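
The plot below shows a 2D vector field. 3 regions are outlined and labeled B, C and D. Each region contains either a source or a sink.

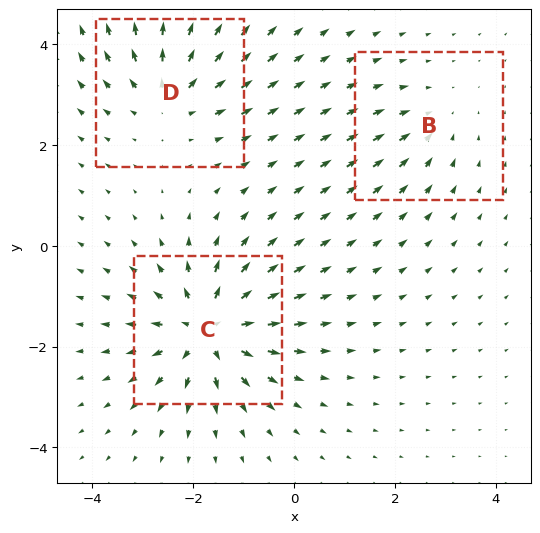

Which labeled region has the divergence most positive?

C

Divergence at each region's feature centre — B: about -2, C: about +6, D: about +4. Region C is most positive.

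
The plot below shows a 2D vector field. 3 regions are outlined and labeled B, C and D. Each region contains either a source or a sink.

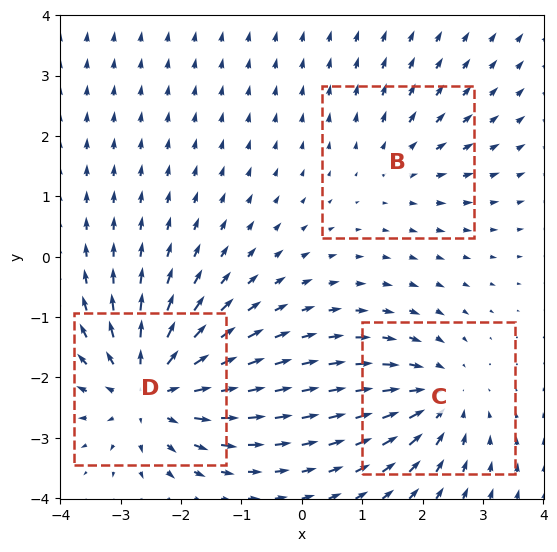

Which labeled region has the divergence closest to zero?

Divergence at each region's feature centre — B: about +2, C: about -3, D: about +5. Region B is closest to zero.

B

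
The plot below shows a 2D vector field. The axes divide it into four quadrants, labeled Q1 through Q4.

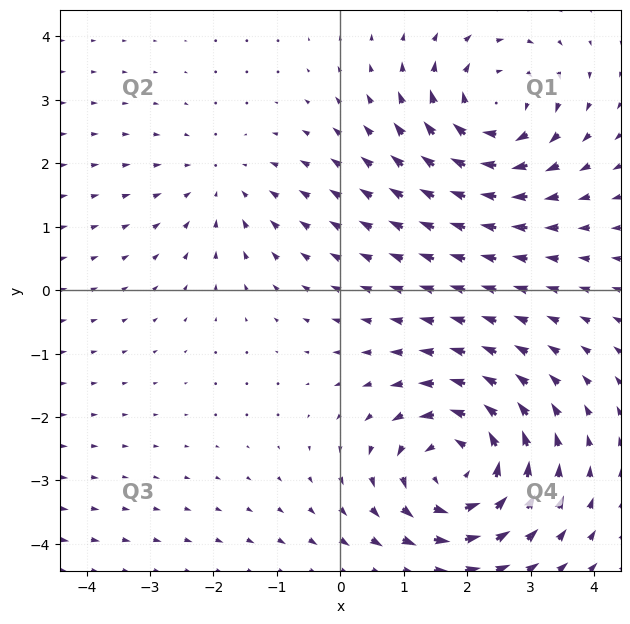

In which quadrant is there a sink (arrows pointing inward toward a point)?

Q2

The sink sits at approximately (-1.8, 1.7), which lies in quadrant Q2. The divergence there is about -2, negative as expected for a sink.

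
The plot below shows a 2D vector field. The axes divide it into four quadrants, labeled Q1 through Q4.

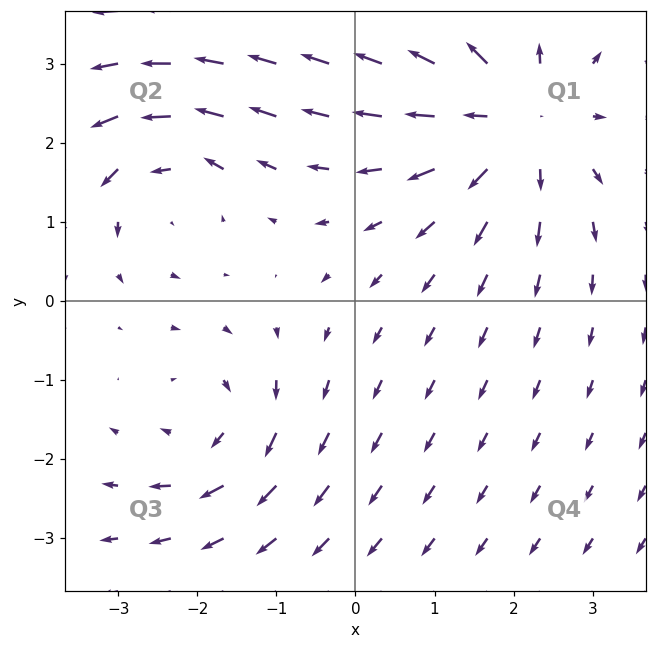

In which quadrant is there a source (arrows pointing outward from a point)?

Q1

The source sits at approximately (2.0, 2.3), which lies in quadrant Q1. The divergence there is about +4, positive as expected for a source.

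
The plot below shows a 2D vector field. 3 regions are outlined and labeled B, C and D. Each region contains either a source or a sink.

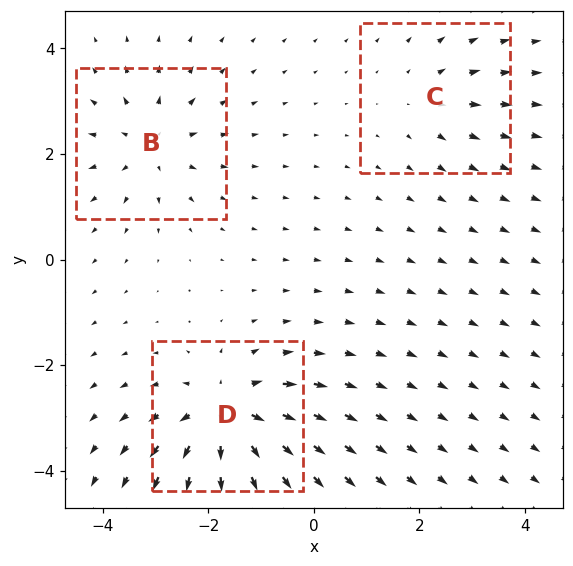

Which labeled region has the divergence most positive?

D

Divergence at each region's feature centre — B: about +4, C: about +2, D: about +6. Region D is most positive.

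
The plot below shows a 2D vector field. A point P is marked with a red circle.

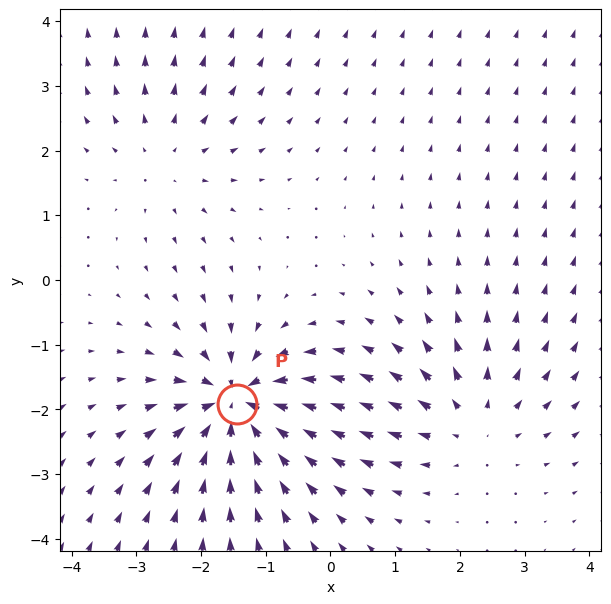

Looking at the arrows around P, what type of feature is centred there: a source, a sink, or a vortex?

sink

At P (-1.5, -1.9) the arrows converge inward. Divergence about -6, curl ≈0 — negative divergence with near-zero curl is a sink.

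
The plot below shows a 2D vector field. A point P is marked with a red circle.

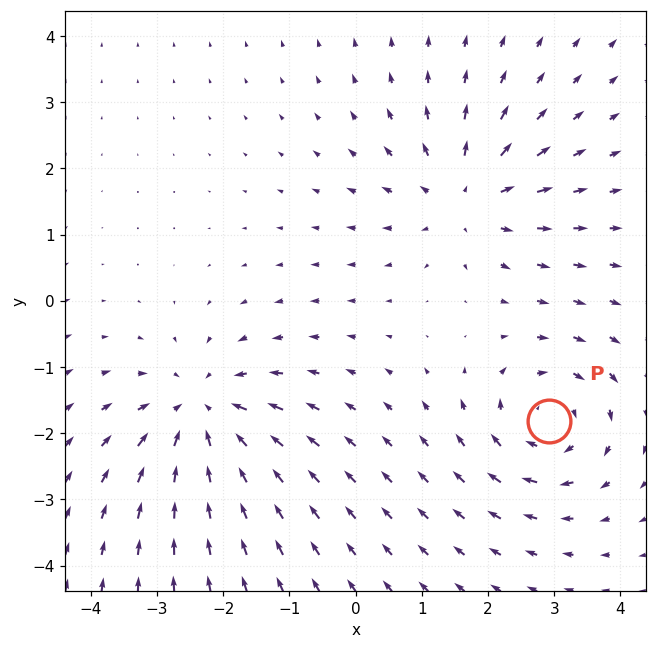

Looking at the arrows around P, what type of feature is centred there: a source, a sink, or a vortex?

At P (2.9, -1.8) the arrows circulate clockwise. Divergence ≈0, curl about -5 — near-zero divergence with nonzero curl is a vortex.

vortex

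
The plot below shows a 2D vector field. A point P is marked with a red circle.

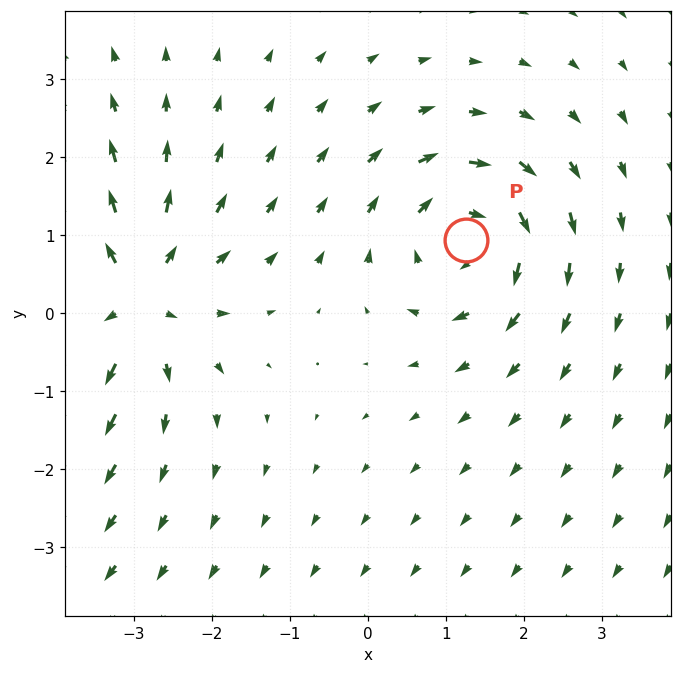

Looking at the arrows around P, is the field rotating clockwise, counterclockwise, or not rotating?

clockwise

Near P at (1.3, 0.9) the arrows circulate clockwise. The curl (z-component) there is about -4; negative curl means clockwise rotation.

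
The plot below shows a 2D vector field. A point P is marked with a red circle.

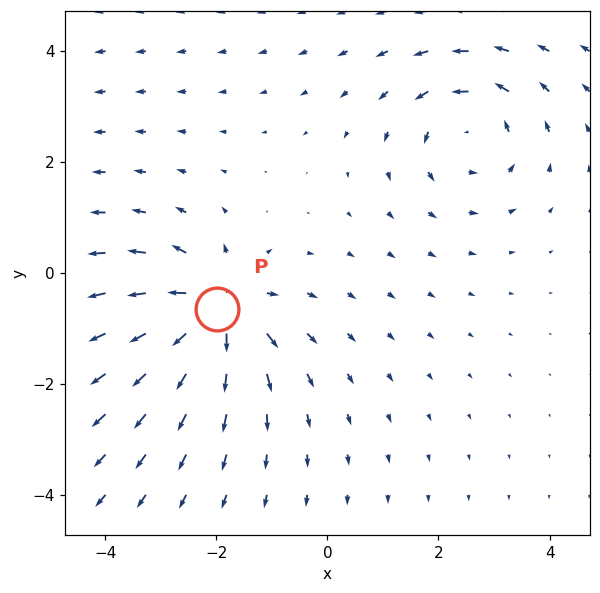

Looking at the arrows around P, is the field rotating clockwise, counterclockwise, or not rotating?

not rotating

Near P at (-2.0, -0.7) the arrows show no circulation. The curl there is ≈0.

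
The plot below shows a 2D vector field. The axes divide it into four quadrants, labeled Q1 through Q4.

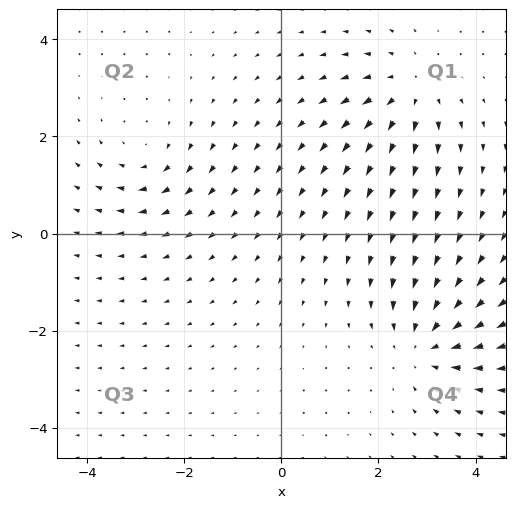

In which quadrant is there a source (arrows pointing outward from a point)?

Q1

The source sits at approximately (2.7, 3.0), which lies in quadrant Q1. The divergence there is about +4, positive as expected for a source.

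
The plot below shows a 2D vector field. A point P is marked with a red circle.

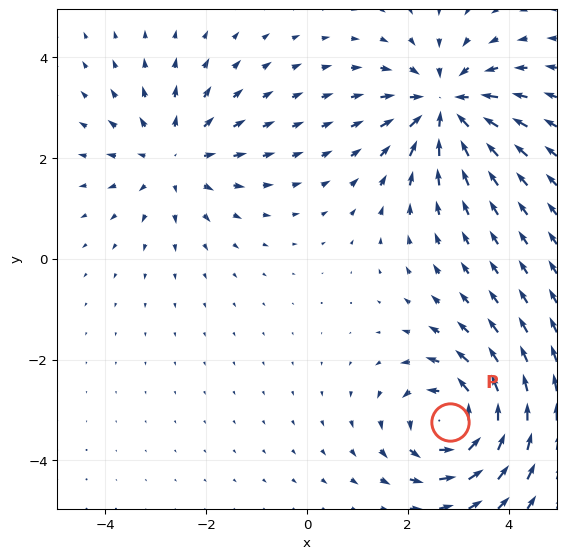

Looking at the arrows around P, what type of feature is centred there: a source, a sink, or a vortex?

At P (2.8, -3.2) the arrows circulate counterclockwise. Divergence ≈0, curl about +5 — near-zero divergence with nonzero curl is a vortex.

vortex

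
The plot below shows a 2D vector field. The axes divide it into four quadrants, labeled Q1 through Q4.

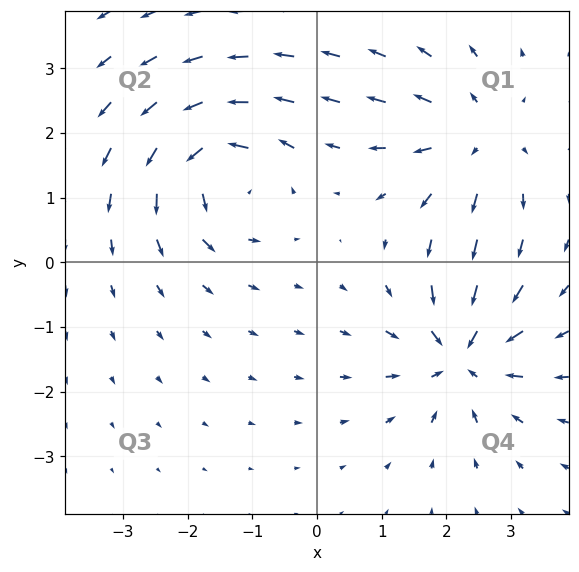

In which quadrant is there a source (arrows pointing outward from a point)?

Q1

The source sits at approximately (2.5, 1.9), which lies in quadrant Q1. The divergence there is about +4, positive as expected for a source.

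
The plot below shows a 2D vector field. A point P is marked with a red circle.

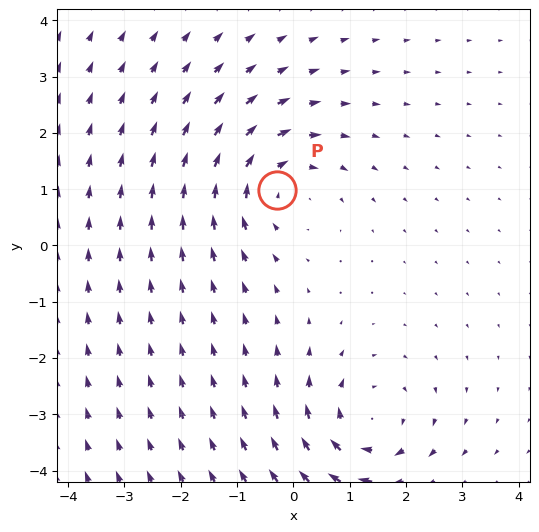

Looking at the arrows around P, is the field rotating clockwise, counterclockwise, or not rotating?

clockwise

Near P at (-0.3, 1.0) the arrows circulate clockwise. The curl (z-component) there is about -4; negative curl means clockwise rotation.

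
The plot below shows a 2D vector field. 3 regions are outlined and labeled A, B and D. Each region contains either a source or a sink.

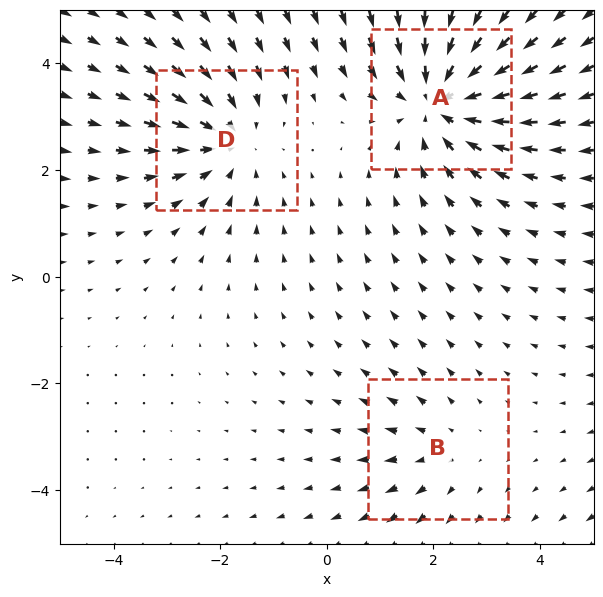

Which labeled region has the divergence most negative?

Divergence at each region's feature centre — A: about -4, B: about +2, D: about -3. Region A is most negative.

A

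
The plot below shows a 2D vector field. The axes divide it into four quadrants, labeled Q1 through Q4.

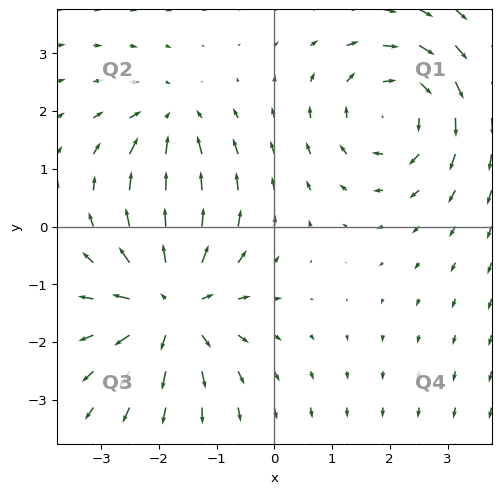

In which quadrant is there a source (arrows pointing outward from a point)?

The source sits at approximately (-1.8, -1.3), which lies in quadrant Q3. The divergence there is about +5, positive as expected for a source.

Q3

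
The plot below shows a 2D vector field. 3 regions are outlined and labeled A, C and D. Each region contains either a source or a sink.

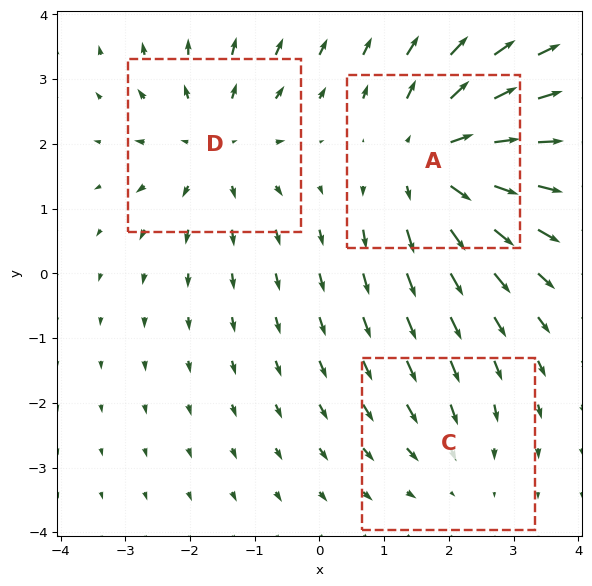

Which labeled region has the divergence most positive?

A

Divergence at each region's feature centre — A: about +4, C: about -2, D: about +3. Region A is most positive.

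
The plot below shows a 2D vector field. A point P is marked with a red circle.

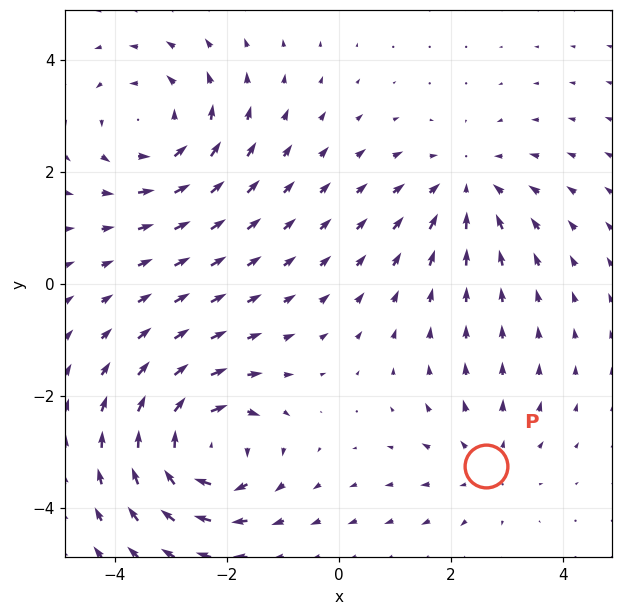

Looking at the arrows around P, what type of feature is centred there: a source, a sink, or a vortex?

At P (2.6, -3.3) the arrows spread outward. Divergence about +2, curl ≈0 — positive divergence with near-zero curl is a source.

source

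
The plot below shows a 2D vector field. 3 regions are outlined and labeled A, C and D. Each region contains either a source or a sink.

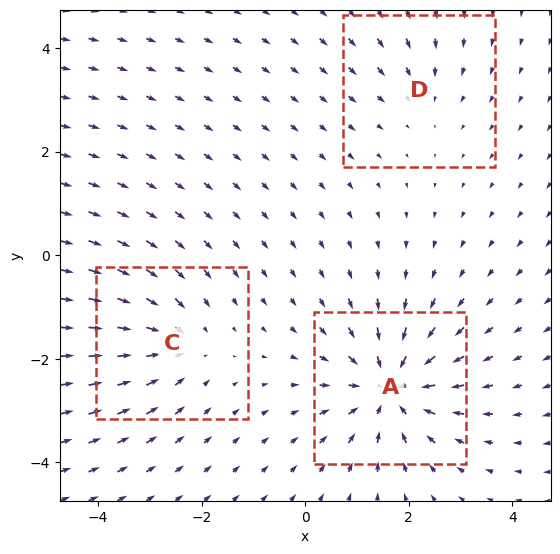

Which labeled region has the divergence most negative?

Divergence at each region's feature centre — A: about -5, C: about -3, D: about -2. Region A is most negative.

A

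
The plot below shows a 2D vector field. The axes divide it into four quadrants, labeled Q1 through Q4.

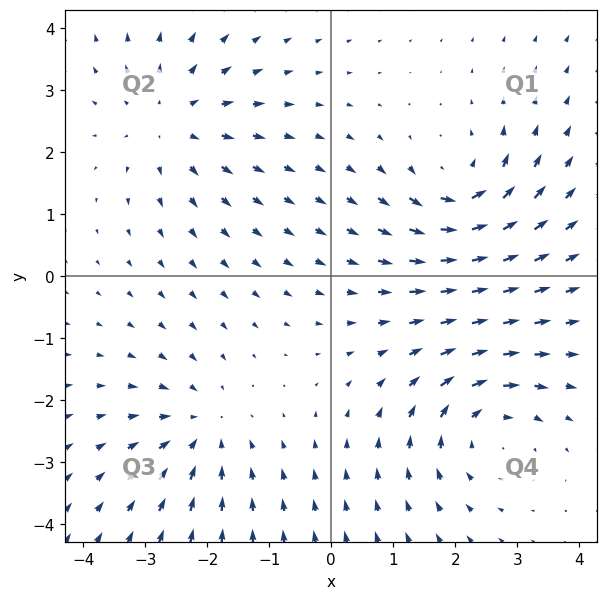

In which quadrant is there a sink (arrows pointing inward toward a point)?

The sink sits at approximately (-2.1, -2.5), which lies in quadrant Q3. The divergence there is about -4, negative as expected for a sink.

Q3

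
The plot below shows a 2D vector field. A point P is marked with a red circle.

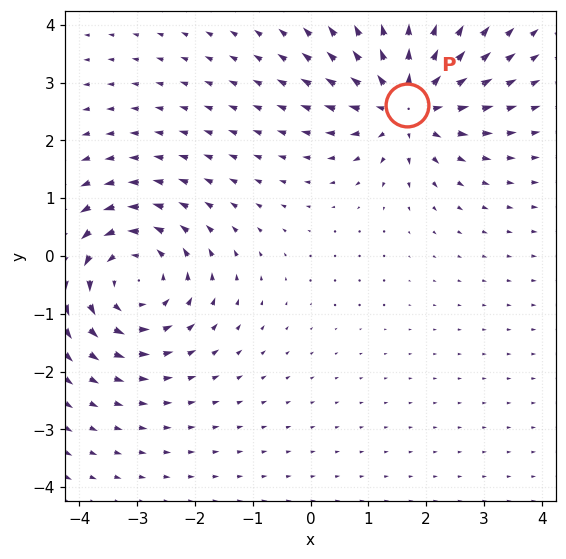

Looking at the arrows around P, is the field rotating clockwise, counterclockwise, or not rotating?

Near P at (1.7, 2.6) the arrows show no circulation. The curl there is ≈0.

not rotating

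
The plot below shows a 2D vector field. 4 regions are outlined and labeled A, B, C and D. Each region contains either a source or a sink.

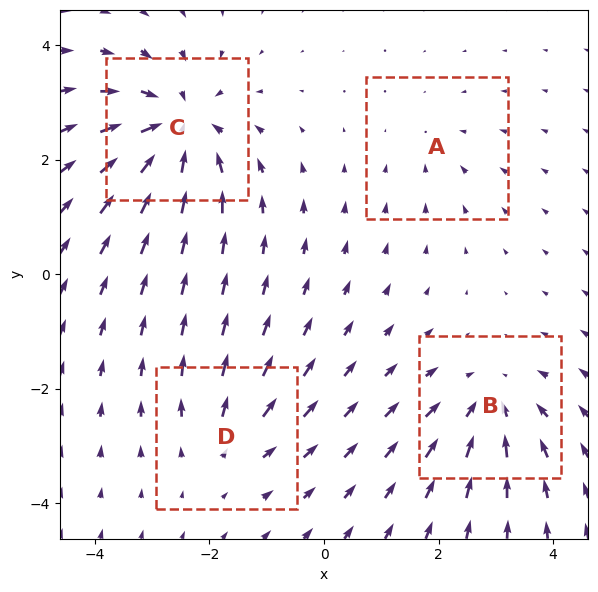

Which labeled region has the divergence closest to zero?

Divergence at each region's feature centre — A: about -2, B: about -5, C: about -7, D: about +3. Region A is closest to zero.

A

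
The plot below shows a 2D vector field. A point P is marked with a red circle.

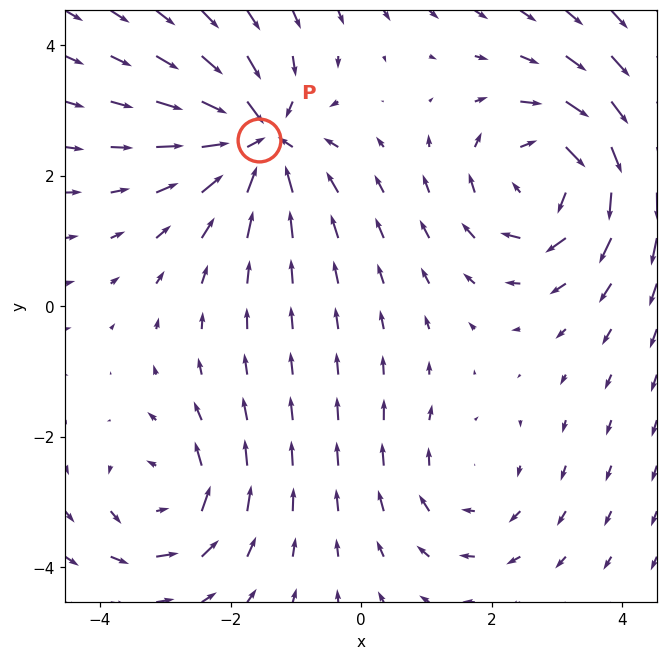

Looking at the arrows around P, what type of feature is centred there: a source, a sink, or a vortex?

sink

At P (-1.6, 2.6) the arrows converge inward. Divergence about -5, curl ≈0 — negative divergence with near-zero curl is a sink.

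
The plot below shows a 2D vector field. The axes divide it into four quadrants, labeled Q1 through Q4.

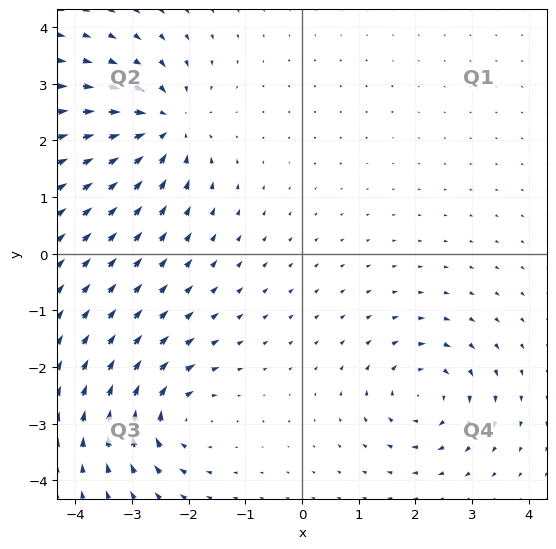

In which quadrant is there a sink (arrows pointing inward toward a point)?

The sink sits at approximately (-2.4, 2.3), which lies in quadrant Q2. The divergence there is about -6, negative as expected for a sink.

Q2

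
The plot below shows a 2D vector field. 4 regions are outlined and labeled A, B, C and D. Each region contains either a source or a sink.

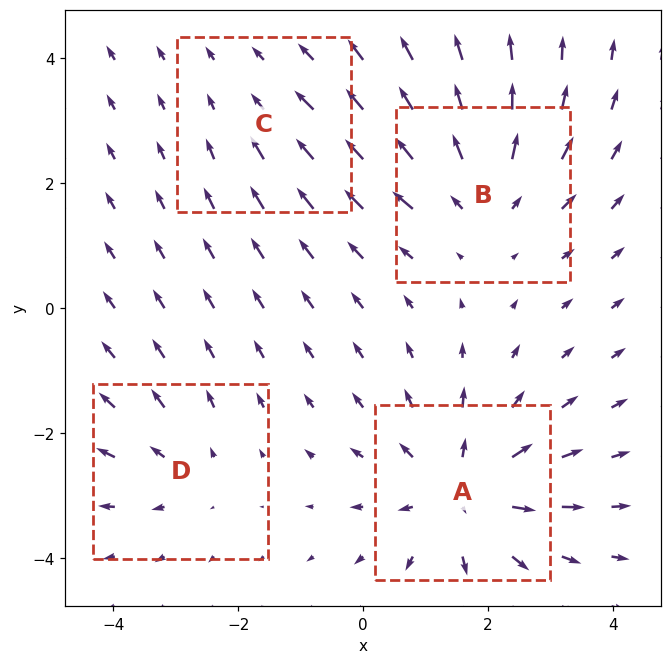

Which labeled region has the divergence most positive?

Divergence at each region's feature centre — A: about +6, B: about +5, C: about -2, D: about +3. Region A is most positive.

A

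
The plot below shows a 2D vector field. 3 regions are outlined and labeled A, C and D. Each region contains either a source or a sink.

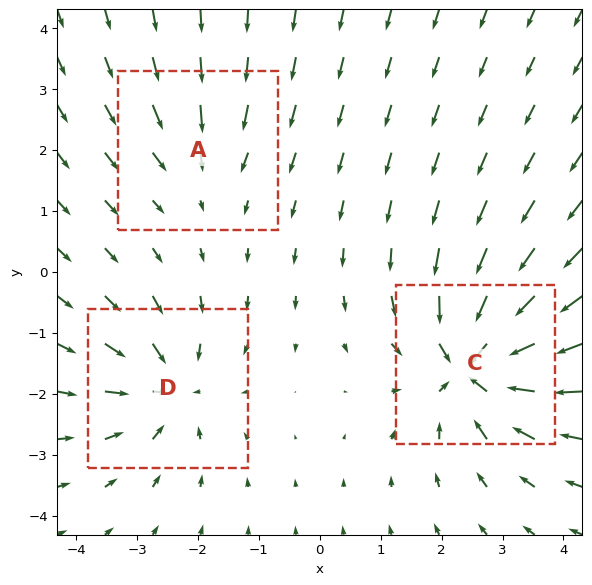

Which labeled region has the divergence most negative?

Divergence at each region's feature centre — A: about -2, C: about -6, D: about -4. Region C is most negative.

C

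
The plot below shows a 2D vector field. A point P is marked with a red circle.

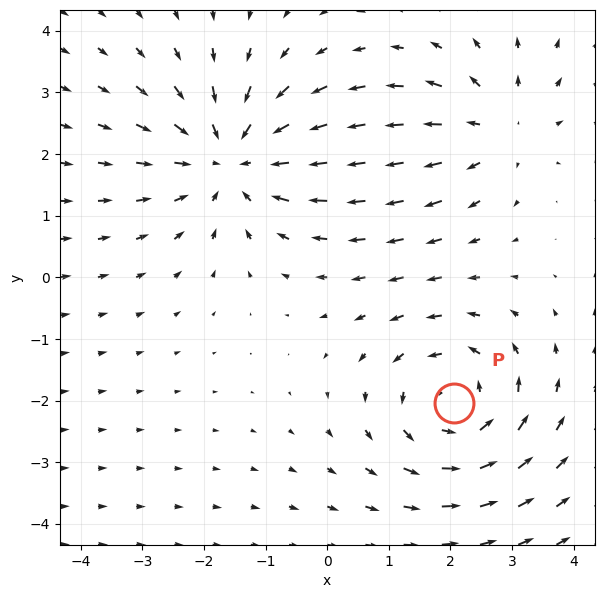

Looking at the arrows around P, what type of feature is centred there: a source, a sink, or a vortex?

vortex

At P (2.1, -2.0) the arrows circulate counterclockwise. Divergence ≈0, curl about +3 — near-zero divergence with nonzero curl is a vortex.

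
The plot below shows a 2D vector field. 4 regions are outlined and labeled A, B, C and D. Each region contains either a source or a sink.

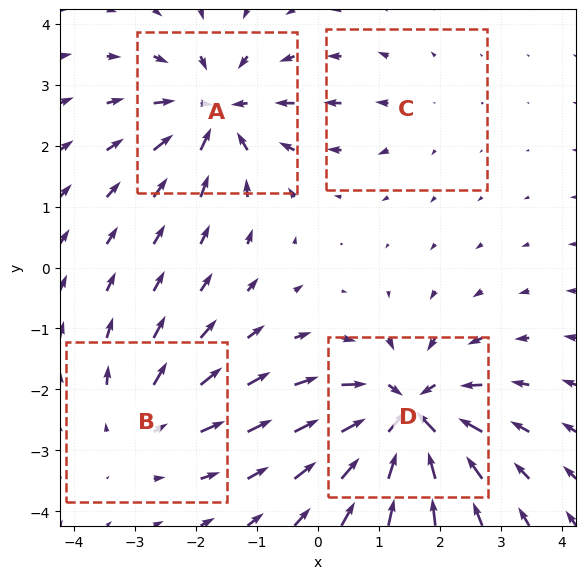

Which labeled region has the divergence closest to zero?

Divergence at each region's feature centre — A: about -6, B: about +4, C: about +2, D: about -8. Region C is closest to zero.

C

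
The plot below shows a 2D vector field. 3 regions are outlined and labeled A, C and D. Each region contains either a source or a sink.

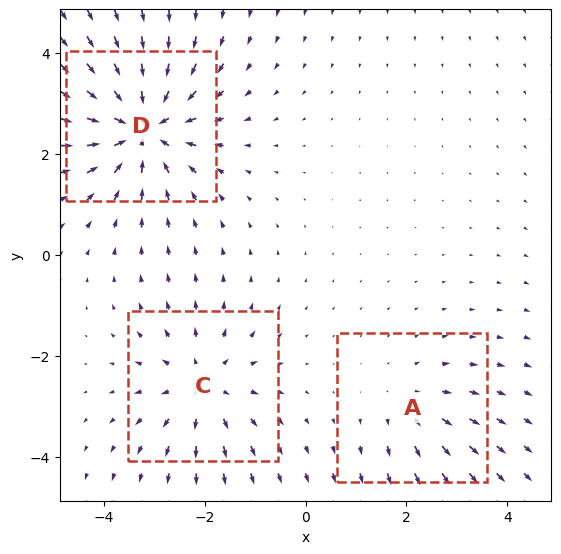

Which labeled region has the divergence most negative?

Divergence at each region's feature centre — A: about +2, C: about +3, D: about -5. Region D is most negative.

D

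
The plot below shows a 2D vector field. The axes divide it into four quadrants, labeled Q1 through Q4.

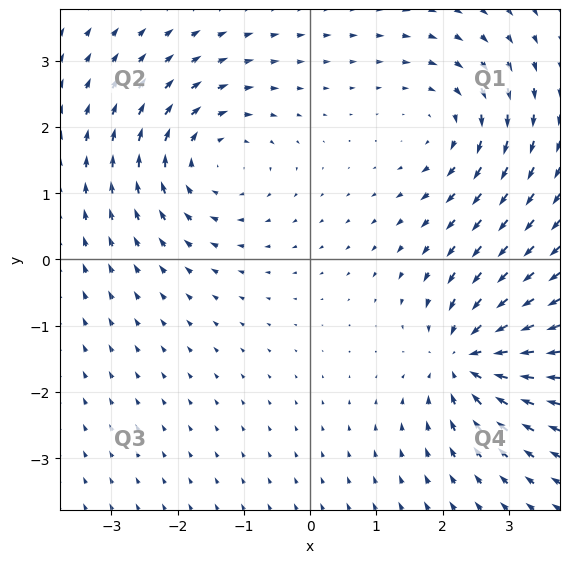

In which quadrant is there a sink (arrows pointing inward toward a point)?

Q4

The sink sits at approximately (2.4, -1.5), which lies in quadrant Q4. The divergence there is about -5, negative as expected for a sink.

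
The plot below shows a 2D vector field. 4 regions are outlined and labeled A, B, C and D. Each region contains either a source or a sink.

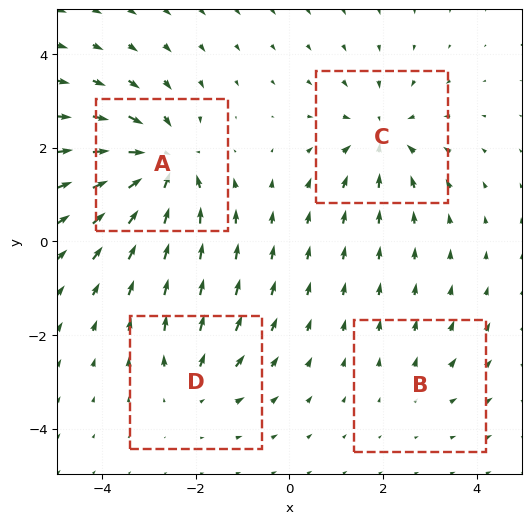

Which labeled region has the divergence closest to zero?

Divergence at each region's feature centre — A: about -7, B: about +2, C: about -5, D: about +3. Region B is closest to zero.

B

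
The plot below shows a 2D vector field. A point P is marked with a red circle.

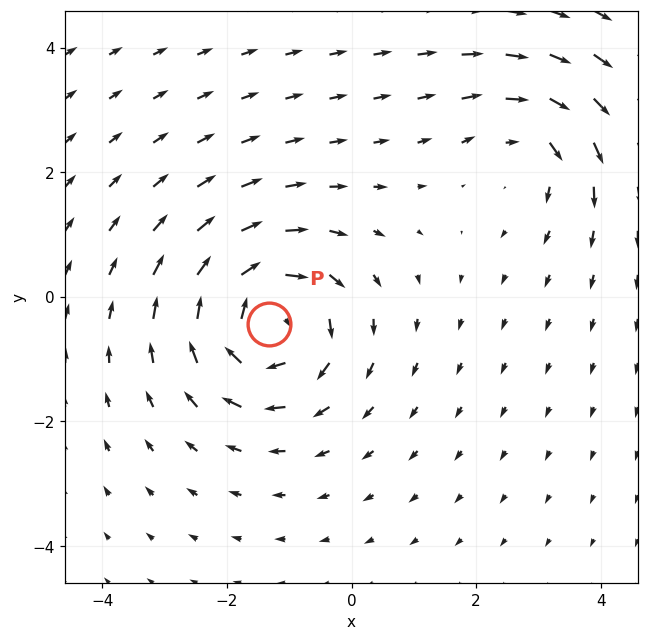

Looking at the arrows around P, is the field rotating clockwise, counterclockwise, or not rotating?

Near P at (-1.3, -0.4) the arrows circulate clockwise. The curl (z-component) there is about -4; negative curl means clockwise rotation.

clockwise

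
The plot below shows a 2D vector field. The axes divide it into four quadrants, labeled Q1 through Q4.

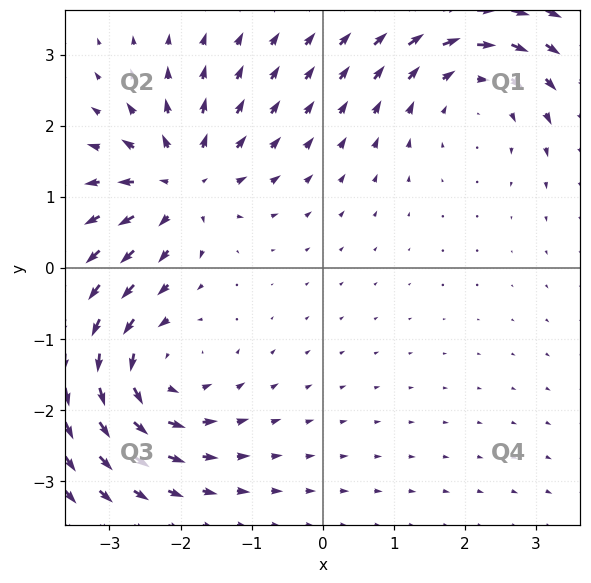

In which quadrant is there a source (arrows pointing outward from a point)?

The source sits at approximately (-2.0, 1.2), which lies in quadrant Q2. The divergence there is about +4, positive as expected for a source.

Q2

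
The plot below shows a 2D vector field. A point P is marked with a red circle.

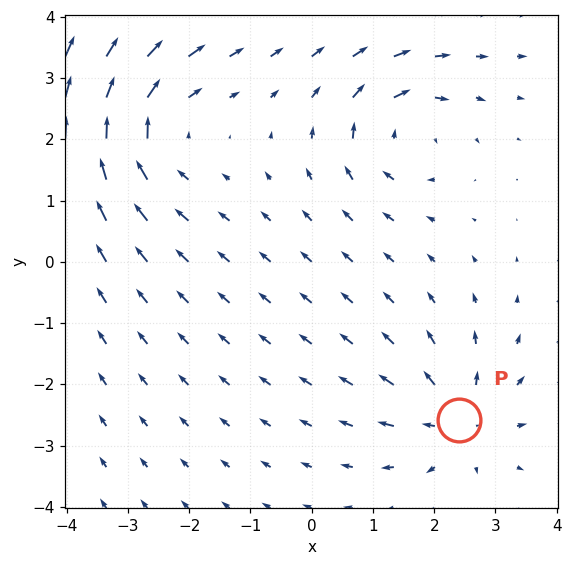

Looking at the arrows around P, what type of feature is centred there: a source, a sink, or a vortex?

At P (2.4, -2.6) the arrows spread outward. Divergence about +4, curl ≈0 — positive divergence with near-zero curl is a source.

source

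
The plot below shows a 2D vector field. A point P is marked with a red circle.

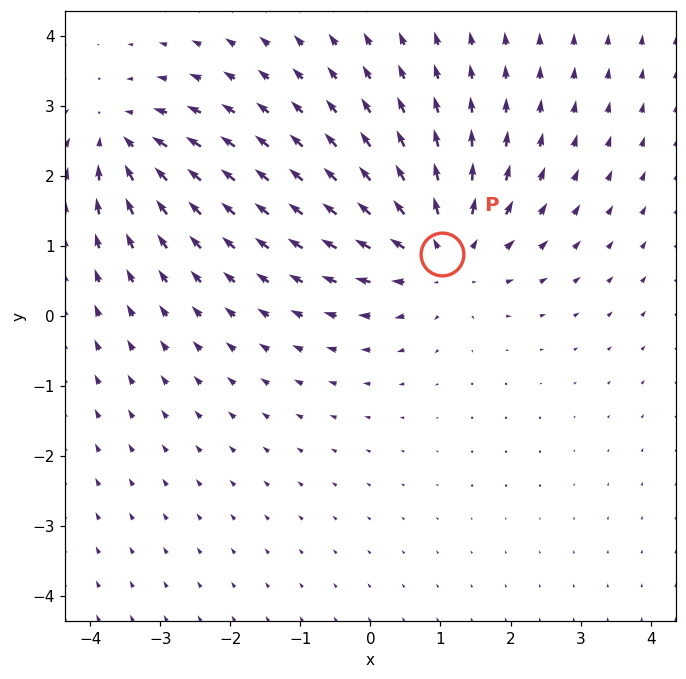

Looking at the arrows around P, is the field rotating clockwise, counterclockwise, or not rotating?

not rotating

Near P at (1.0, 0.9) the arrows show no circulation. The curl there is ≈0.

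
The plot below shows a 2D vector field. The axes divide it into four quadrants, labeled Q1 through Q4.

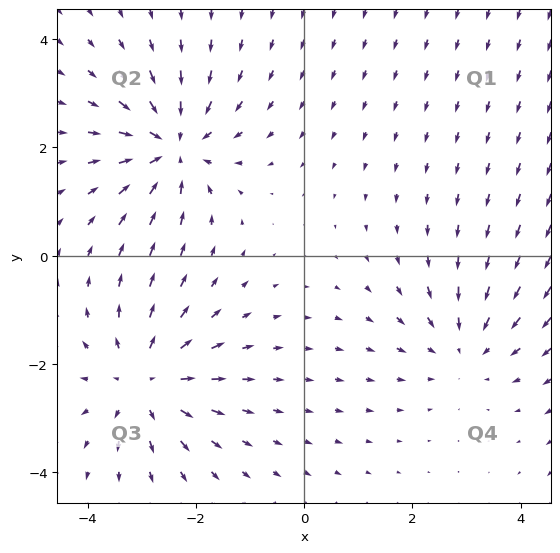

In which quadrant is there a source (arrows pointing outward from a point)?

Q3

The source sits at approximately (-2.9, -2.3), which lies in quadrant Q3. The divergence there is about +4, positive as expected for a source.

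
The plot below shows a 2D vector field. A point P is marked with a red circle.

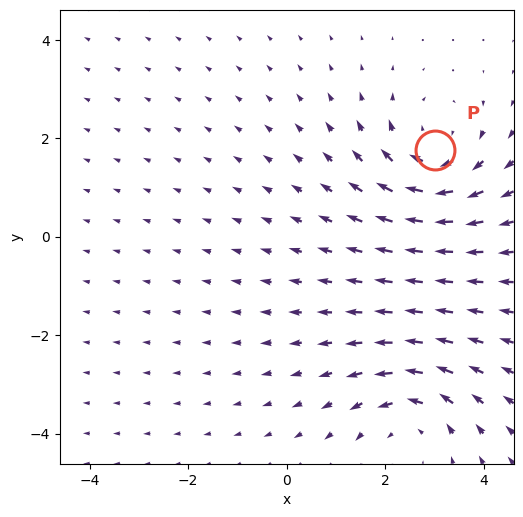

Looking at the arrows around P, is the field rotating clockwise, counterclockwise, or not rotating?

clockwise

Near P at (3.0, 1.8) the arrows circulate clockwise. The curl (z-component) there is about -4; negative curl means clockwise rotation.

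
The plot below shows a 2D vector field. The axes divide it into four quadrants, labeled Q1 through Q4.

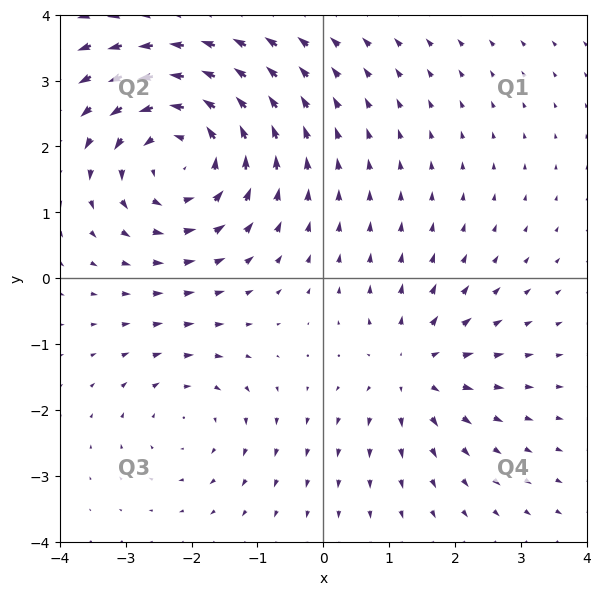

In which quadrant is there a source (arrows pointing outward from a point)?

The source sits at approximately (1.4, -1.4), which lies in quadrant Q4. The divergence there is about +3, positive as expected for a source.

Q4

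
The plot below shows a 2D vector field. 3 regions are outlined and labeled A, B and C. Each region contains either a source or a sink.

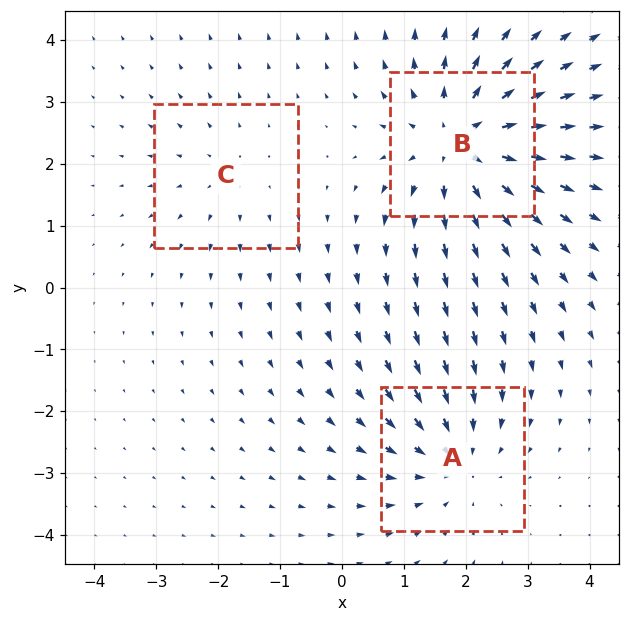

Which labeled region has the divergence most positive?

B

Divergence at each region's feature centre — A: about -3, B: about +4, C: about +2. Region B is most positive.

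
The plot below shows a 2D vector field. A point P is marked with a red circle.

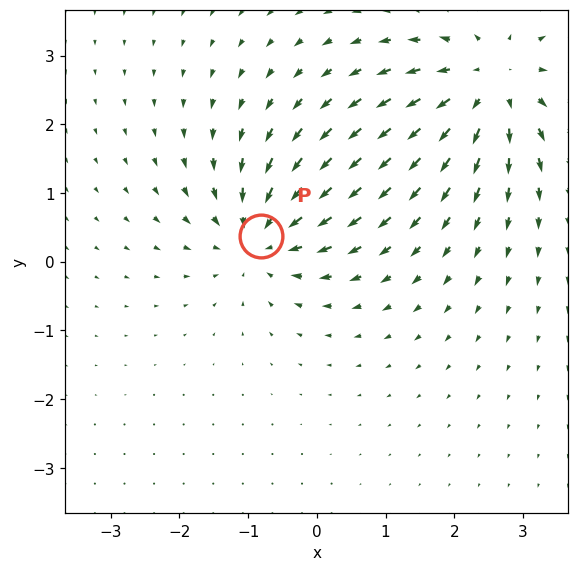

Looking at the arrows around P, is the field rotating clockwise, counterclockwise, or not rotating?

not rotating

Near P at (-0.8, 0.4) the arrows show no circulation. The curl there is ≈0.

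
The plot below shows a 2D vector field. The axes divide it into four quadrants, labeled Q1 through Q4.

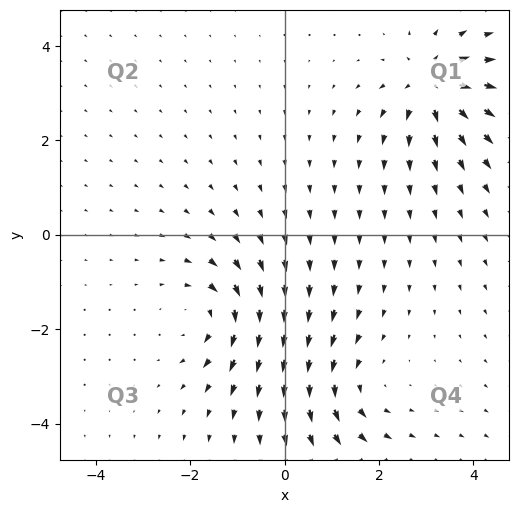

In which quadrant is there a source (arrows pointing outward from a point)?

Q1

The source sits at approximately (3.2, 3.2), which lies in quadrant Q1. The divergence there is about +6, positive as expected for a source.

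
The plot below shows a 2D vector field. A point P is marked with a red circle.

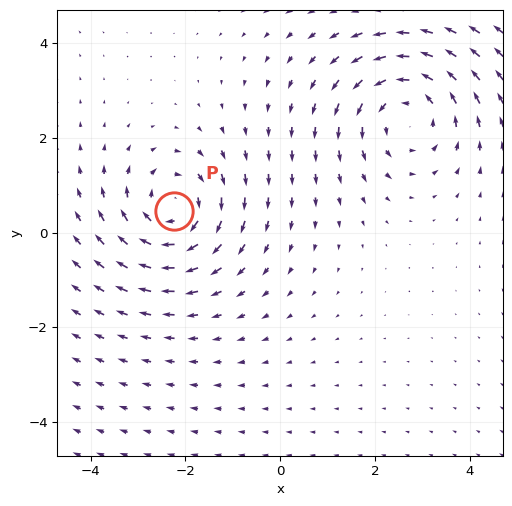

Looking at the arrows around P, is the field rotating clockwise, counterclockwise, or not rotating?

clockwise

Near P at (-2.2, 0.5) the arrows circulate clockwise. The curl (z-component) there is about -5; negative curl means clockwise rotation.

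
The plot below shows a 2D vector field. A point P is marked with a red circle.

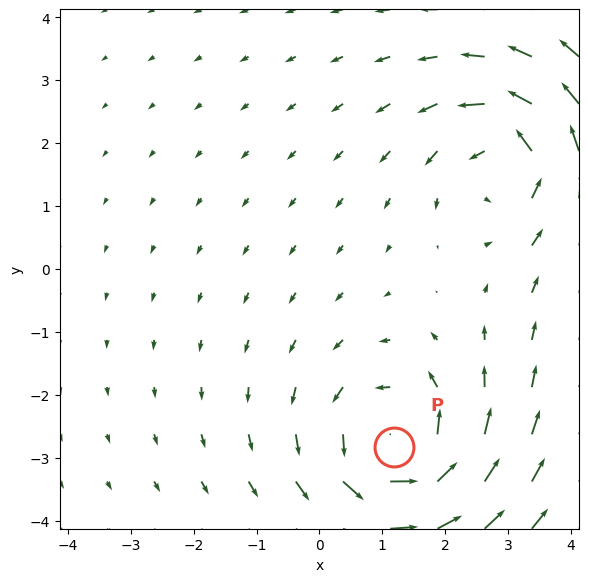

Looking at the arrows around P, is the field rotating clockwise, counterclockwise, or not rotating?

Near P at (1.2, -2.8) the arrows circulate counterclockwise. The curl (z-component) there is about +4; positive curl means counterclockwise rotation.

counterclockwise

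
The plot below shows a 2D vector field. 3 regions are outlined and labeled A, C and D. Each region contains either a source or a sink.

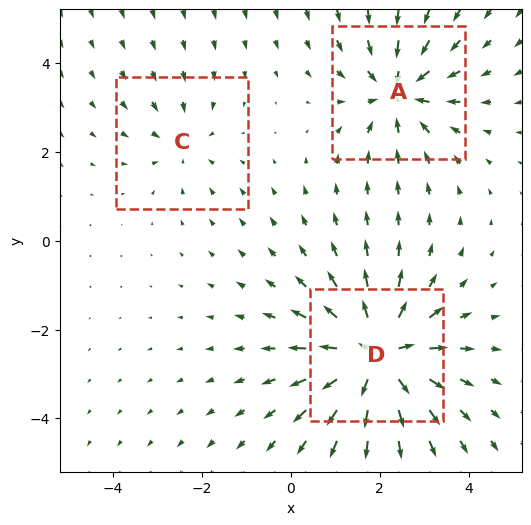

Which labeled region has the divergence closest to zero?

C

Divergence at each region's feature centre — A: about -3, C: about -2, D: about +5. Region C is closest to zero.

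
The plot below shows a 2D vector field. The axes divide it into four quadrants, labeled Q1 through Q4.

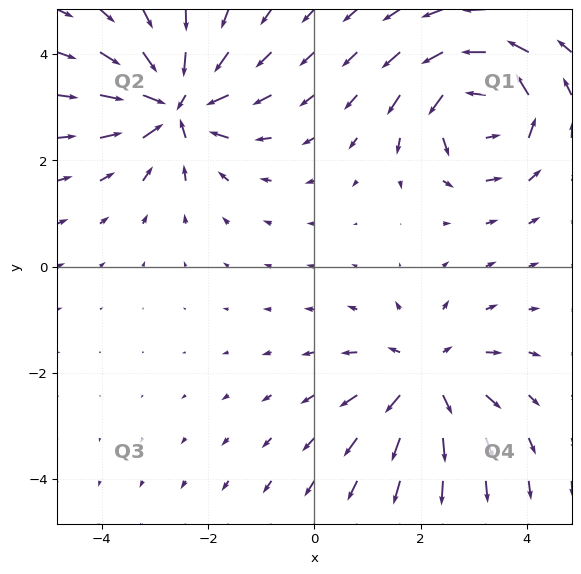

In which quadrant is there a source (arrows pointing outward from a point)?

Q4

The source sits at approximately (2.1, -2.1), which lies in quadrant Q4. The divergence there is about +3, positive as expected for a source.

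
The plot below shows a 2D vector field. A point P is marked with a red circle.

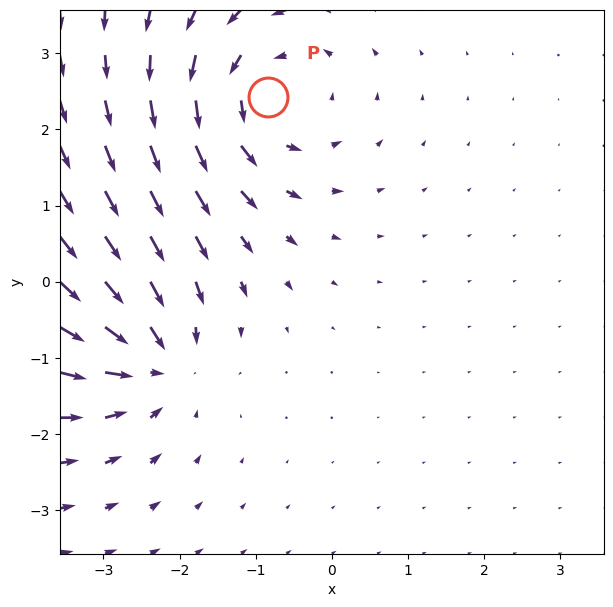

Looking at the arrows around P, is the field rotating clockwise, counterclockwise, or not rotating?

Near P at (-0.8, 2.4) the arrows circulate counterclockwise. The curl (z-component) there is about +3; positive curl means counterclockwise rotation.

counterclockwise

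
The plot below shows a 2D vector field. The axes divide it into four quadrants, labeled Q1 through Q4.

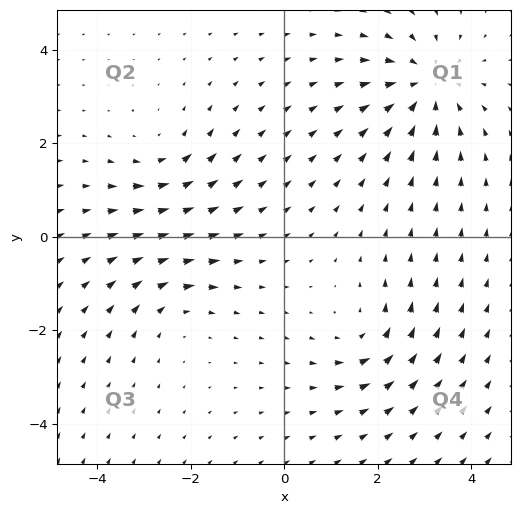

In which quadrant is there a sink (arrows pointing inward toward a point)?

The sink sits at approximately (3.0, 3.2), which lies in quadrant Q1. The divergence there is about -5, negative as expected for a sink.

Q1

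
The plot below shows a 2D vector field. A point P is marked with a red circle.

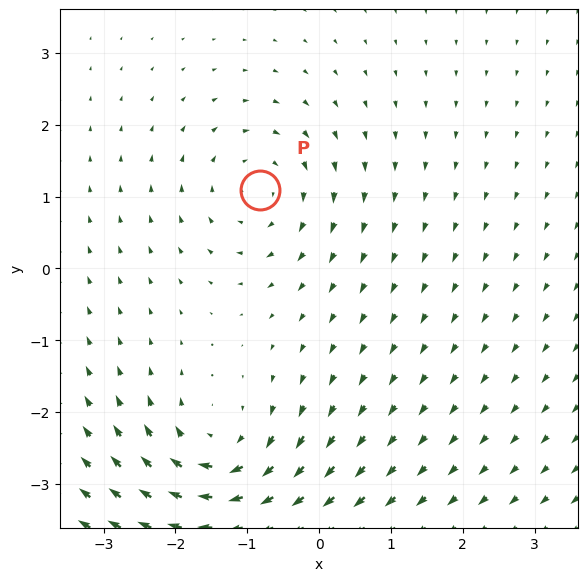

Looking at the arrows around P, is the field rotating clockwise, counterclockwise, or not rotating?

clockwise

Near P at (-0.8, 1.1) the arrows circulate clockwise. The curl (z-component) there is about -4; negative curl means clockwise rotation.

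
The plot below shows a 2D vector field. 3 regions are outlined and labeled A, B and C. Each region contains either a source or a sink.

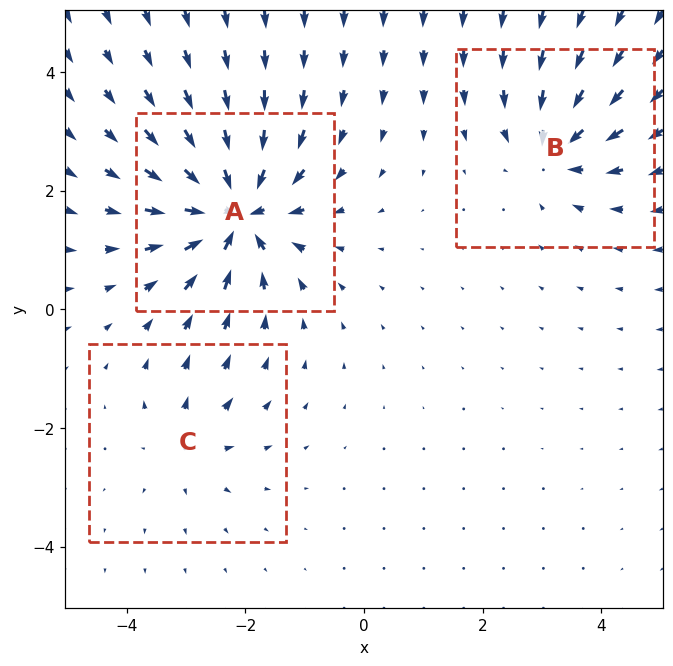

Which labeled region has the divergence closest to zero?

C

Divergence at each region's feature centre — A: about -7, B: about -4, C: about +3. Region C is closest to zero.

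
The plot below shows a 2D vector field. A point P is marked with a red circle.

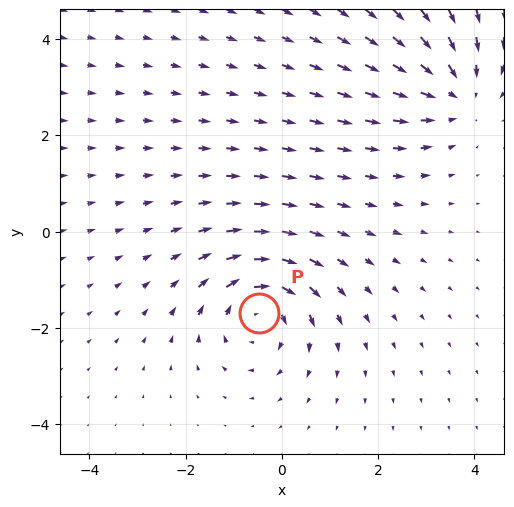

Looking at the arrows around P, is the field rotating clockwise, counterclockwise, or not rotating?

Near P at (-0.5, -1.7) the arrows circulate clockwise. The curl (z-component) there is about -4; negative curl means clockwise rotation.

clockwise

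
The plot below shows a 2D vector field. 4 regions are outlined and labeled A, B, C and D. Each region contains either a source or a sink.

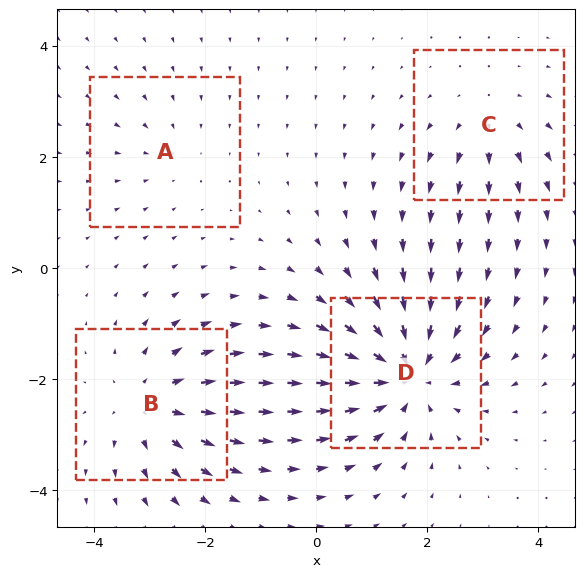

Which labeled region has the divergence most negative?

D

Divergence at each region's feature centre — A: about -2, B: about +4, C: about +3, D: about -6. Region D is most negative.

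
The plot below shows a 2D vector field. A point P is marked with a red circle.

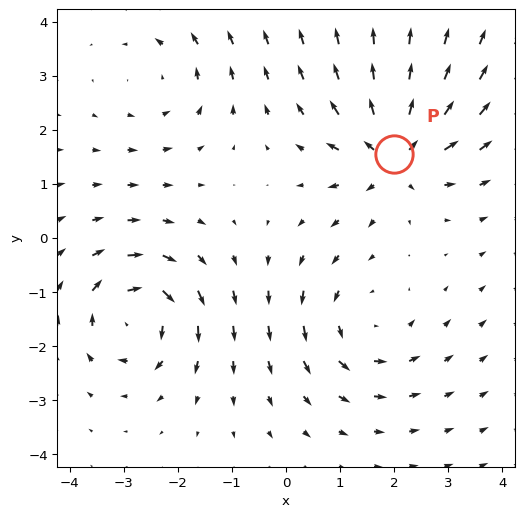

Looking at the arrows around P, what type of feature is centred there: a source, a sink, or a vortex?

At P (2.0, 1.6) the arrows spread outward. Divergence about +6, curl ≈0 — positive divergence with near-zero curl is a source.

source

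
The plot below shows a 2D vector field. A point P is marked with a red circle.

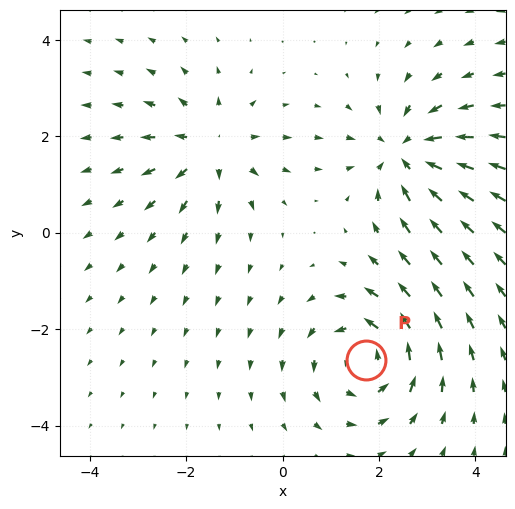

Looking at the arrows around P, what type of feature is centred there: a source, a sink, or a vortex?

At P (1.7, -2.6) the arrows circulate counterclockwise. Divergence ≈0, curl about +4 — near-zero divergence with nonzero curl is a vortex.

vortex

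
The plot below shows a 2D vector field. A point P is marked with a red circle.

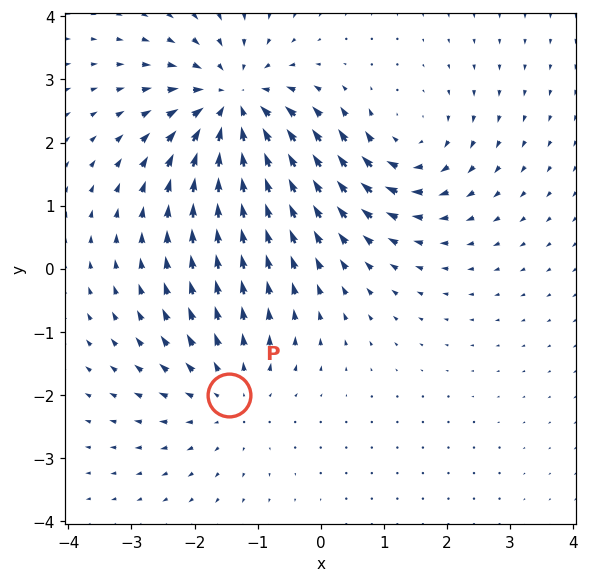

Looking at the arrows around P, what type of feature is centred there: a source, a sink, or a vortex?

source

At P (-1.4, -2.0) the arrows spread outward. Divergence about +3, curl ≈0 — positive divergence with near-zero curl is a source.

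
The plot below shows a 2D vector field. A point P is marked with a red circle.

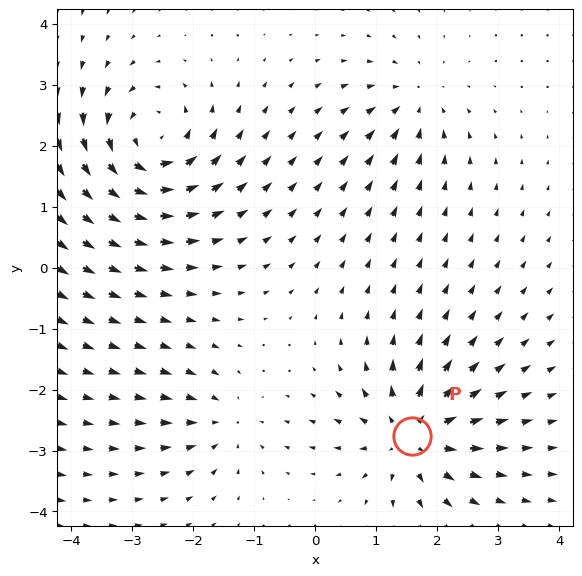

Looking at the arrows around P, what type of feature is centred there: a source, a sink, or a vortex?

At P (1.6, -2.8) the arrows spread outward. Divergence about +5, curl ≈0 — positive divergence with near-zero curl is a source.

source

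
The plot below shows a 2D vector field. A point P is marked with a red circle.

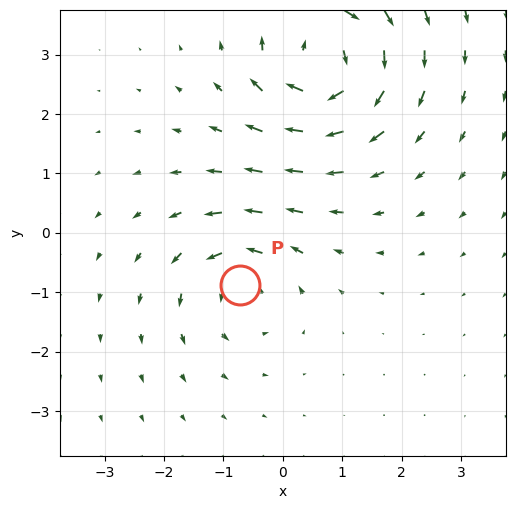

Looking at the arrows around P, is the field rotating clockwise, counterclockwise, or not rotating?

Near P at (-0.7, -0.9) the arrows circulate counterclockwise. The curl (z-component) there is about +4; positive curl means counterclockwise rotation.

counterclockwise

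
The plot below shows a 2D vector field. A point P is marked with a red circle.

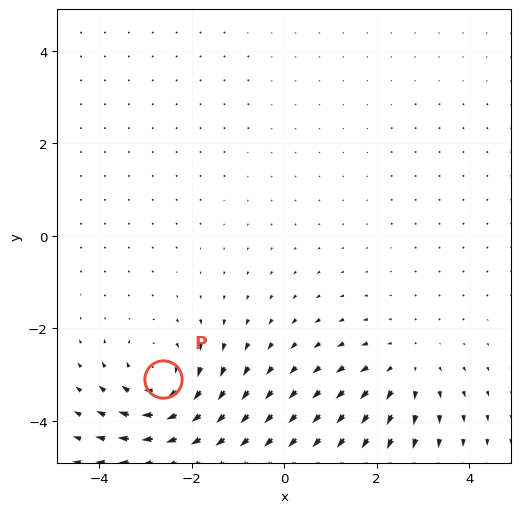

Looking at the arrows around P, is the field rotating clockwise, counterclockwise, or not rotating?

Near P at (-2.6, -3.1) the arrows circulate clockwise. The curl (z-component) there is about -5; negative curl means clockwise rotation.

clockwise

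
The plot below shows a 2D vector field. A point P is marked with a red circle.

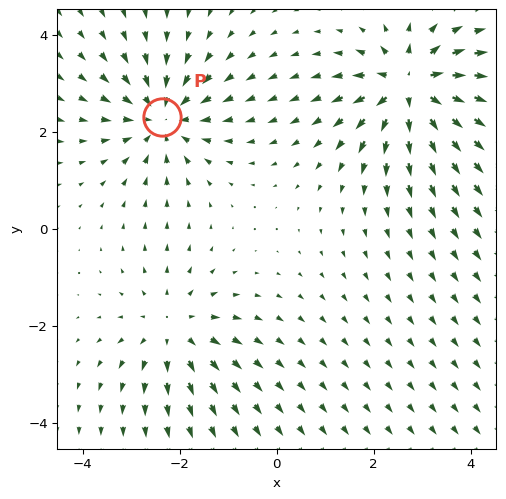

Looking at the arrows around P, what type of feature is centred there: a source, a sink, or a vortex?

At P (-2.4, 2.3) the arrows converge inward. Divergence about -4, curl ≈0 — negative divergence with near-zero curl is a sink.

sink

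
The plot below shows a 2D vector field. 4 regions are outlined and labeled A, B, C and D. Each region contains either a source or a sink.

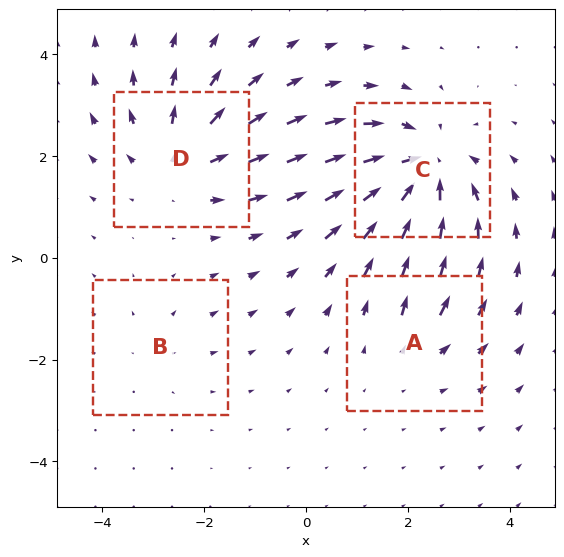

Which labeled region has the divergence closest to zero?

Divergence at each region's feature centre — A: about +3, B: about +2, C: about -6, D: about +4. Region B is closest to zero.

B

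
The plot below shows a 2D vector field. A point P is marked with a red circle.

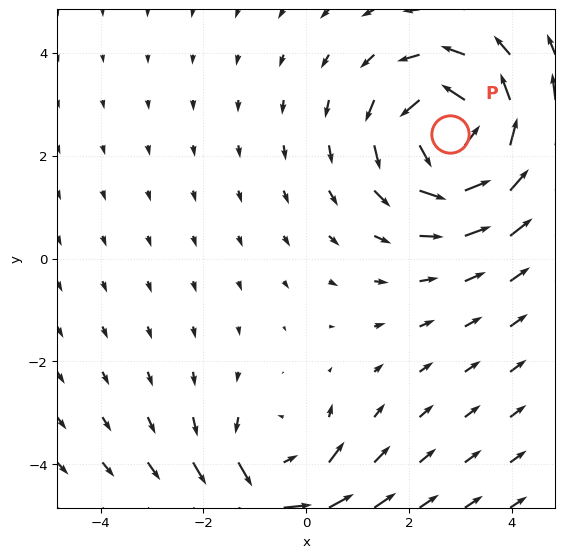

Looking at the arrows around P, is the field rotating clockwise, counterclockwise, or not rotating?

Near P at (2.8, 2.4) the arrows circulate counterclockwise. The curl (z-component) there is about +5; positive curl means counterclockwise rotation.

counterclockwise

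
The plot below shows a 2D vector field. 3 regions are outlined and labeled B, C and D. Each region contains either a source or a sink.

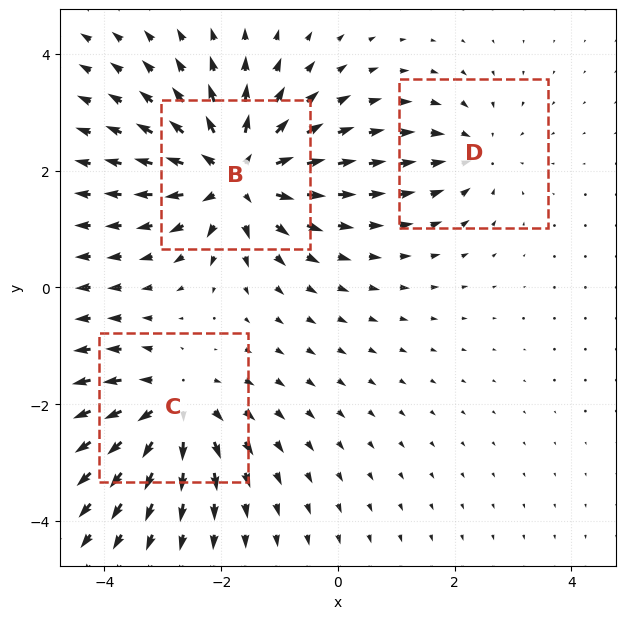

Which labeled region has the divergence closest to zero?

D

Divergence at each region's feature centre — B: about +5, C: about +4, D: about -2. Region D is closest to zero.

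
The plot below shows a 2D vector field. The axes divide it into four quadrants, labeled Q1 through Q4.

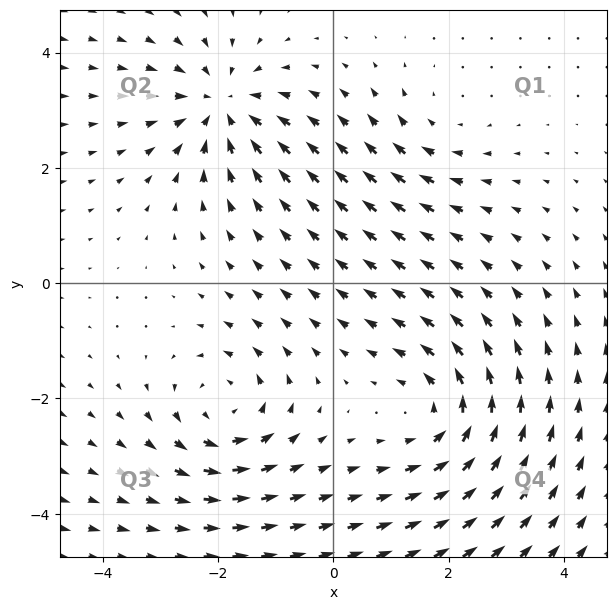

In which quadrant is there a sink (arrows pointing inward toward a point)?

The sink sits at approximately (-1.9, 3.1), which lies in quadrant Q2. The divergence there is about -5, negative as expected for a sink.

Q2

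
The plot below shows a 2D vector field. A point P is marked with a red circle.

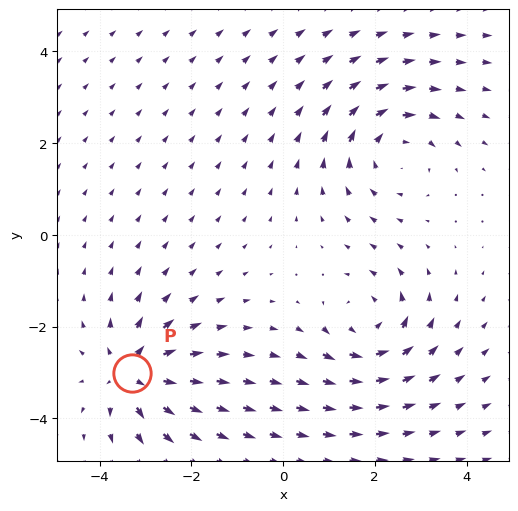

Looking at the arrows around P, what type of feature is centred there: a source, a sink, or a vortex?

At P (-3.3, -3.0) the arrows spread outward. Divergence about +5, curl ≈0 — positive divergence with near-zero curl is a source.

source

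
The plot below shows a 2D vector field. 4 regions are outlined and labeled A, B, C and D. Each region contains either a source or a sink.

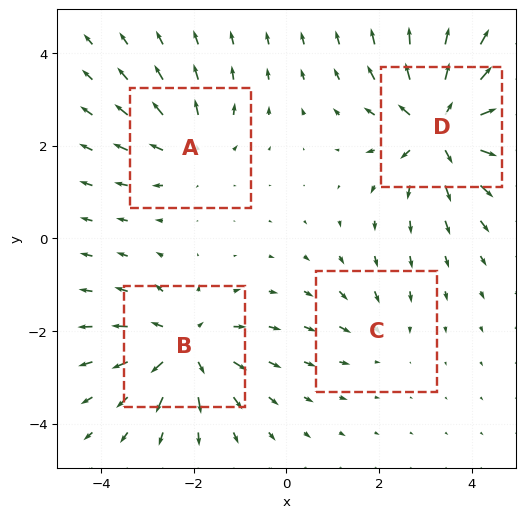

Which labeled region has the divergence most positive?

D

Divergence at each region's feature centre — A: about +3, B: about +5, C: about -2, D: about +7. Region D is most positive.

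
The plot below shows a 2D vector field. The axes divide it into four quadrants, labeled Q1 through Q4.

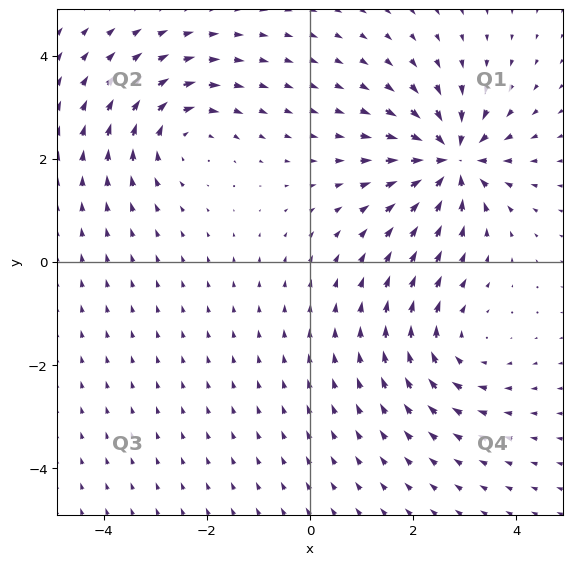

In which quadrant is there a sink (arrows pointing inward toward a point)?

Q1

The sink sits at approximately (2.7, 2.0), which lies in quadrant Q1. The divergence there is about -5, negative as expected for a sink.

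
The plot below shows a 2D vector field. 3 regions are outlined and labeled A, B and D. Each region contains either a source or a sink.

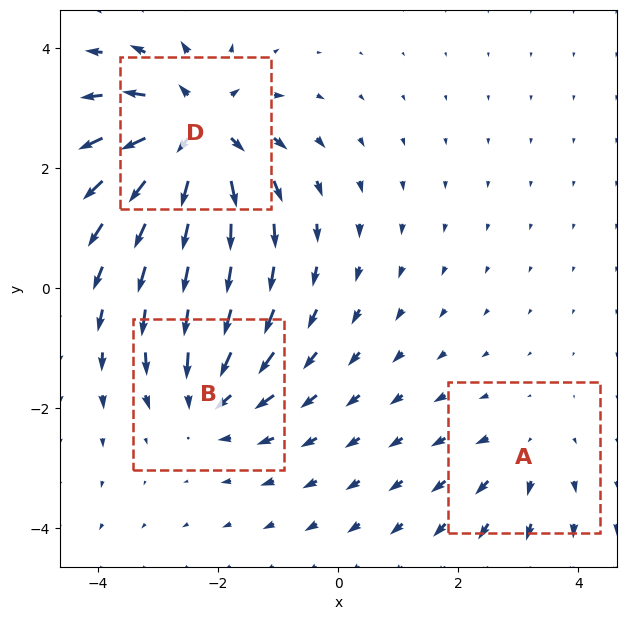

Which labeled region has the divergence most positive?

D

Divergence at each region's feature centre — A: about +2, B: about -3, D: about +6. Region D is most positive.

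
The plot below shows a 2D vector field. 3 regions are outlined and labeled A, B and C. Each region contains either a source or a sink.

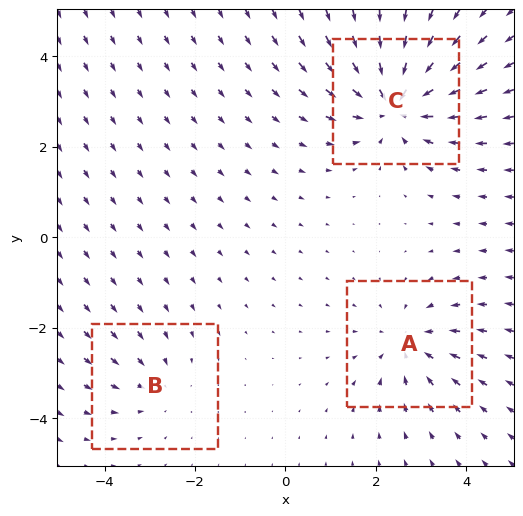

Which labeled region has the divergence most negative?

Divergence at each region's feature centre — A: about -3, B: about -2, C: about -5. Region C is most negative.

C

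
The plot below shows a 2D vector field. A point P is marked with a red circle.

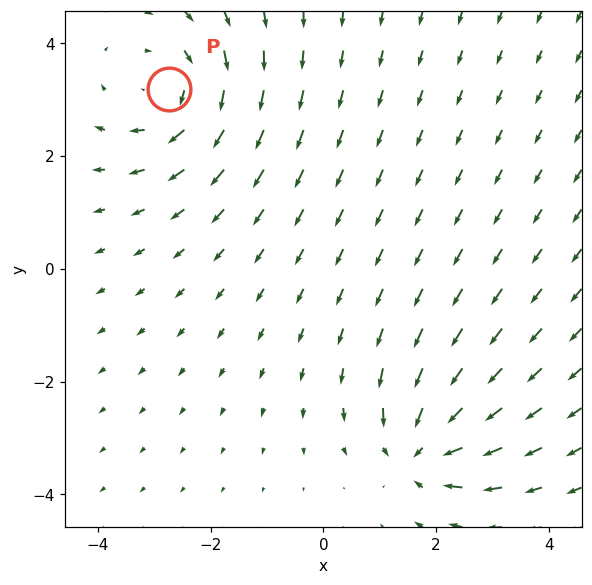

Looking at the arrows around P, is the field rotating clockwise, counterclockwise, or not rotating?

Near P at (-2.7, 3.2) the arrows circulate clockwise. The curl (z-component) there is about -3; negative curl means clockwise rotation.

clockwise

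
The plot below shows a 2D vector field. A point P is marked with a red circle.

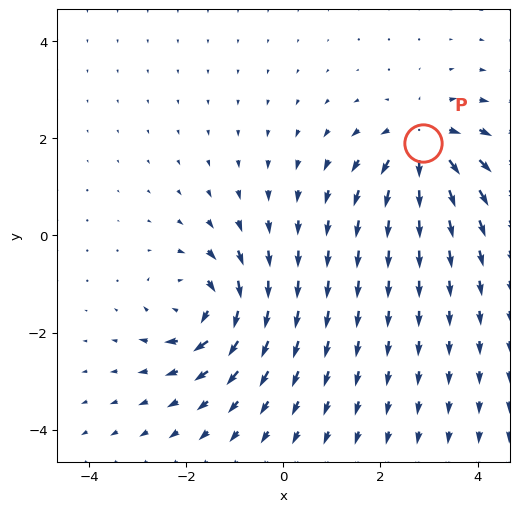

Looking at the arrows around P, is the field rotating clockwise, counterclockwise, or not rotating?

Near P at (2.9, 1.9) the arrows show no circulation. The curl there is ≈0.

not rotating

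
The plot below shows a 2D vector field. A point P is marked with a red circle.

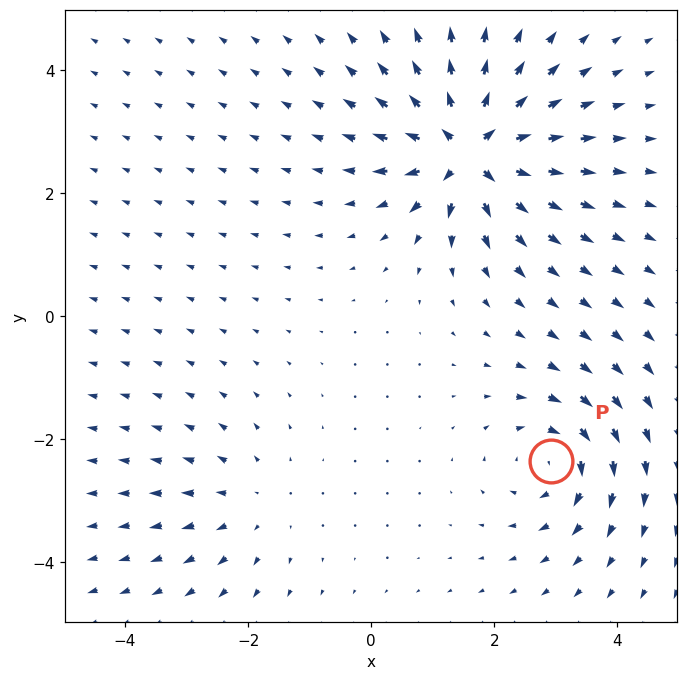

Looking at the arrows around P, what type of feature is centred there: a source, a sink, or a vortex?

At P (2.9, -2.3) the arrows circulate clockwise. Divergence ≈0, curl about -4 — near-zero divergence with nonzero curl is a vortex.

vortex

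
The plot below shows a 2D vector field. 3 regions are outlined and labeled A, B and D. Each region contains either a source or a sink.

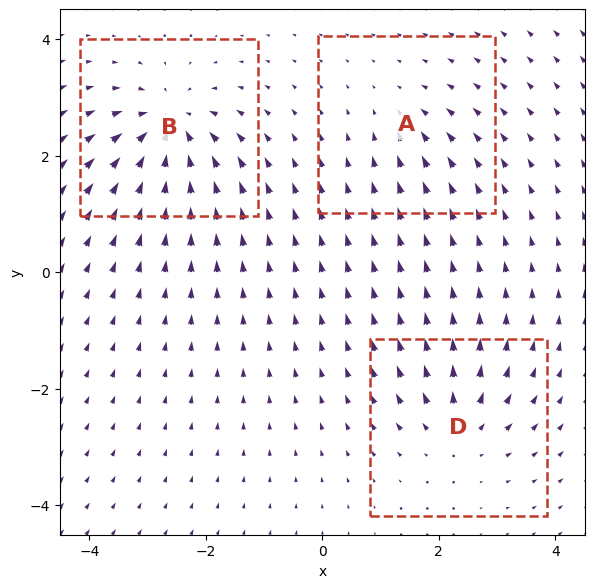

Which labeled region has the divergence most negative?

B

Divergence at each region's feature centre — A: about -2, B: about -6, D: about +4. Region B is most negative.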